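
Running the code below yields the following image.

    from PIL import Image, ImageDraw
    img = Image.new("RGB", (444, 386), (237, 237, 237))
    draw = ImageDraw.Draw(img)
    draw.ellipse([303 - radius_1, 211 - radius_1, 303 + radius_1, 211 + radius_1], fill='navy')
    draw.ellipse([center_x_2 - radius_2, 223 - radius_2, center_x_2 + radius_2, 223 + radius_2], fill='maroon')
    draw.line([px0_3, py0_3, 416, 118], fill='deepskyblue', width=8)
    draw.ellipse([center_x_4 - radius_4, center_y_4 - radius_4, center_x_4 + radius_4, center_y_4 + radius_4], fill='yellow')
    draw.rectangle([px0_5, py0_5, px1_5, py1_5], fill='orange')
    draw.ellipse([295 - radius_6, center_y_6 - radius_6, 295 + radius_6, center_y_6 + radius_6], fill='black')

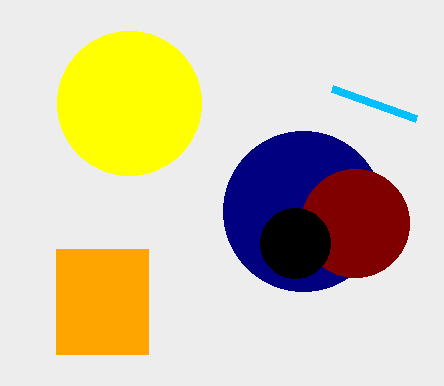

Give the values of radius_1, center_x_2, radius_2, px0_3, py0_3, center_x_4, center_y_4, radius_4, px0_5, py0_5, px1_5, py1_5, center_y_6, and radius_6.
radius_1 = 80
center_x_2 = 355
radius_2 = 54
px0_3 = 332
py0_3 = 88
center_x_4 = 129
center_y_4 = 103
radius_4 = 72
px0_5 = 56
py0_5 = 249
px1_5 = 148
py1_5 = 354
center_y_6 = 243
radius_6 = 35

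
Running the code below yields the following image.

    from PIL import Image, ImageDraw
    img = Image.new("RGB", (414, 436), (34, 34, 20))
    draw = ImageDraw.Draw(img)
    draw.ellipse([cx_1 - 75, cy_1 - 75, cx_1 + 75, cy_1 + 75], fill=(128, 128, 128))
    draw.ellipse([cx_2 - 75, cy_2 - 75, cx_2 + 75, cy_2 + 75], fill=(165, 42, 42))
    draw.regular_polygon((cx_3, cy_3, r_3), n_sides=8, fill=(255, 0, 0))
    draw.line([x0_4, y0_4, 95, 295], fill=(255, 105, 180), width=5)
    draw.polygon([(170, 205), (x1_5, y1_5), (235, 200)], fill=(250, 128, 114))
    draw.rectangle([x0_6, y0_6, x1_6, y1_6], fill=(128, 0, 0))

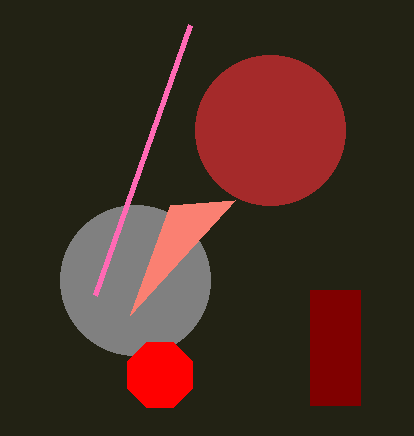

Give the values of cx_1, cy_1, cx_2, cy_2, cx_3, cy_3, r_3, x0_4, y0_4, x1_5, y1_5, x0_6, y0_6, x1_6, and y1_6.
cx_1 = 135; cy_1 = 280; cx_2 = 270; cy_2 = 130; cx_3 = 160; cy_3 = 375; r_3 = 35; x0_4 = 190; y0_4 = 25; x1_5 = 130; y1_5 = 315; x0_6 = 310; y0_6 = 290; x1_6 = 360; y1_6 = 405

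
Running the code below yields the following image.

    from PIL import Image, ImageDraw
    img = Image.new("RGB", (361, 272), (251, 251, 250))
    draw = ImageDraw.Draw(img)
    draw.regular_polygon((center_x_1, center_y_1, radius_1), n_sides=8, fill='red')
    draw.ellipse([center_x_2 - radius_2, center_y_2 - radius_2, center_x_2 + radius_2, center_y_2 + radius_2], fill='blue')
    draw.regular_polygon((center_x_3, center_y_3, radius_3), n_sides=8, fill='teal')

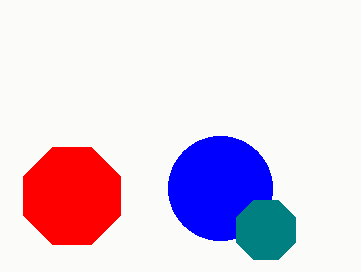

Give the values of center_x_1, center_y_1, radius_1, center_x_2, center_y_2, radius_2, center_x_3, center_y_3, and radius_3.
center_x_1 = 72; center_y_1 = 196; radius_1 = 52; center_x_2 = 220; center_y_2 = 188; radius_2 = 52; center_x_3 = 266; center_y_3 = 230; radius_3 = 32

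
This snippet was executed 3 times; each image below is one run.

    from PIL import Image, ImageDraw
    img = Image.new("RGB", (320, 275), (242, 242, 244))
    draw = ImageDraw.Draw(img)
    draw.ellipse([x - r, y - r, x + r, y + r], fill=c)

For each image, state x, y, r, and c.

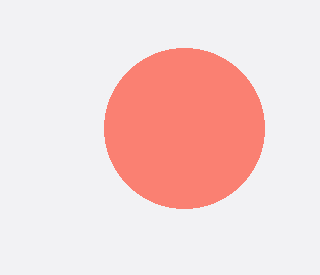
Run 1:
x = 184, y = 128, r = 80, c = 'salmon'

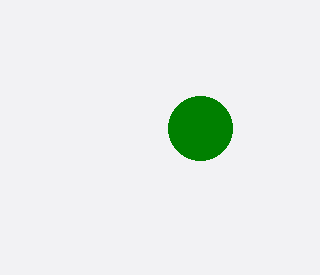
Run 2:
x = 200
y = 128
r = 32
c = 'green'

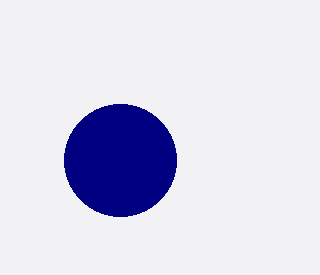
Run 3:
x = 120; y = 160; r = 56; c = 'navy'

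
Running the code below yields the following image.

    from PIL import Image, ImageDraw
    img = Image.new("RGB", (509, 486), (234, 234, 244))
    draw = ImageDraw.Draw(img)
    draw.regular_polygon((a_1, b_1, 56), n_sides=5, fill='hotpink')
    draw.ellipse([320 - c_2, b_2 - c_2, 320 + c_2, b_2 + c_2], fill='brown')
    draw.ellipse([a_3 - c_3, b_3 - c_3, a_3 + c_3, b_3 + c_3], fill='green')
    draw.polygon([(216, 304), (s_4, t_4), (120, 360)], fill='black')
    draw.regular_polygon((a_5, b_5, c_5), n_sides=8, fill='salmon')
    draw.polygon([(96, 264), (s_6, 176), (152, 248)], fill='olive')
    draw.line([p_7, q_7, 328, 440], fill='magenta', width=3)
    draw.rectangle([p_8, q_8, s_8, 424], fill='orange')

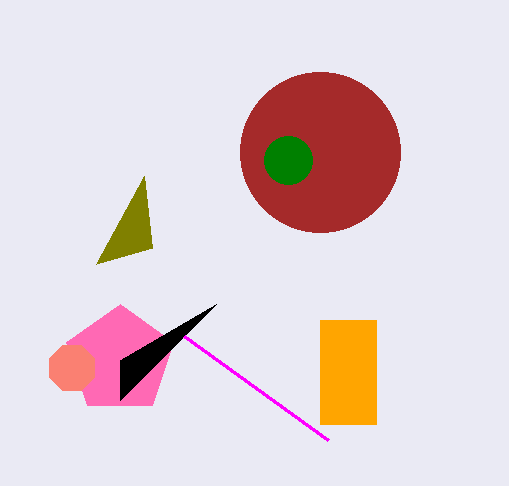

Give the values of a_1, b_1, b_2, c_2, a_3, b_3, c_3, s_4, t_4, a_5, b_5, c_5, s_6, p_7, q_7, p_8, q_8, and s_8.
a_1 = 120
b_1 = 360
b_2 = 152
c_2 = 80
a_3 = 288
b_3 = 160
c_3 = 24
s_4 = 120
t_4 = 400
a_5 = 72
b_5 = 368
c_5 = 24
s_6 = 144
p_7 = 184
q_7 = 336
p_8 = 320
q_8 = 320
s_8 = 376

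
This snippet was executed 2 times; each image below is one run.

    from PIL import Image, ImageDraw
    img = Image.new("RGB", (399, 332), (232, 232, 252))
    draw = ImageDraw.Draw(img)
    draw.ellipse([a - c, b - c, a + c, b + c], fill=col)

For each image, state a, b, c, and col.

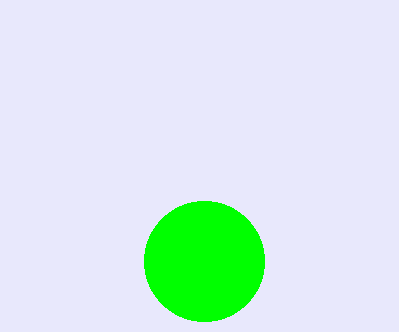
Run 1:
a = 204, b = 261, c = 60, col = 'lime'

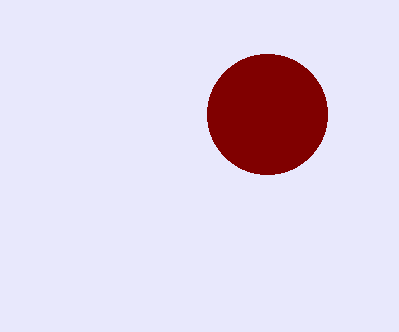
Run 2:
a = 267
b = 114
c = 60
col = 'maroon'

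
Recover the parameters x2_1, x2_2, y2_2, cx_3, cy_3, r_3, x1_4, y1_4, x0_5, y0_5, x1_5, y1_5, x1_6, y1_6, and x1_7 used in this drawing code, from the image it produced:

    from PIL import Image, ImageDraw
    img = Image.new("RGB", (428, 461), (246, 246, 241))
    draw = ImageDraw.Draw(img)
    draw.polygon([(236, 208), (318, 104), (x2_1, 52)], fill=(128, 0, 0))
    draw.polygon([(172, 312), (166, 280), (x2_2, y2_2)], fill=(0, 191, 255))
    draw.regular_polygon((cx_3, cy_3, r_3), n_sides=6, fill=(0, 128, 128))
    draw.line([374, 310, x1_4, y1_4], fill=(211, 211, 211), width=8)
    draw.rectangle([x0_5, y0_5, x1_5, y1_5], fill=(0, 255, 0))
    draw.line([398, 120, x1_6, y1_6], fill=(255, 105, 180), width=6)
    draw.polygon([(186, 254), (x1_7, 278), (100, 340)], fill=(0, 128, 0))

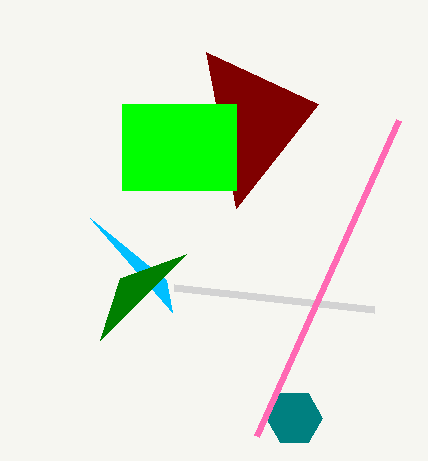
x2_1 = 206, x2_2 = 90, y2_2 = 218, cx_3 = 294, cy_3 = 418, r_3 = 28, x1_4 = 174, y1_4 = 288, x0_5 = 122, y0_5 = 104, x1_5 = 236, y1_5 = 190, x1_6 = 256, y1_6 = 436, x1_7 = 120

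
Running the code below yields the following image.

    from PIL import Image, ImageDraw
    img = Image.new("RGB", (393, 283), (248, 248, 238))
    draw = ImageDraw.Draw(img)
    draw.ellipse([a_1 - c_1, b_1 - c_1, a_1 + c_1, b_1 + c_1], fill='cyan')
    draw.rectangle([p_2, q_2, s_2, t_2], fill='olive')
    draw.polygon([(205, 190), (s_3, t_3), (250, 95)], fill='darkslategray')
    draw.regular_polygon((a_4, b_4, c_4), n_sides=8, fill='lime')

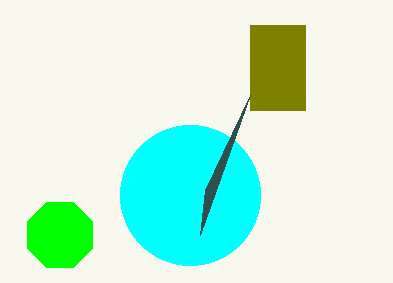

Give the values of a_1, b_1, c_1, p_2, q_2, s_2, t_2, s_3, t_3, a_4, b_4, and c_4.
a_1 = 190; b_1 = 195; c_1 = 70; p_2 = 250; q_2 = 25; s_2 = 305; t_2 = 110; s_3 = 200; t_3 = 235; a_4 = 60; b_4 = 235; c_4 = 35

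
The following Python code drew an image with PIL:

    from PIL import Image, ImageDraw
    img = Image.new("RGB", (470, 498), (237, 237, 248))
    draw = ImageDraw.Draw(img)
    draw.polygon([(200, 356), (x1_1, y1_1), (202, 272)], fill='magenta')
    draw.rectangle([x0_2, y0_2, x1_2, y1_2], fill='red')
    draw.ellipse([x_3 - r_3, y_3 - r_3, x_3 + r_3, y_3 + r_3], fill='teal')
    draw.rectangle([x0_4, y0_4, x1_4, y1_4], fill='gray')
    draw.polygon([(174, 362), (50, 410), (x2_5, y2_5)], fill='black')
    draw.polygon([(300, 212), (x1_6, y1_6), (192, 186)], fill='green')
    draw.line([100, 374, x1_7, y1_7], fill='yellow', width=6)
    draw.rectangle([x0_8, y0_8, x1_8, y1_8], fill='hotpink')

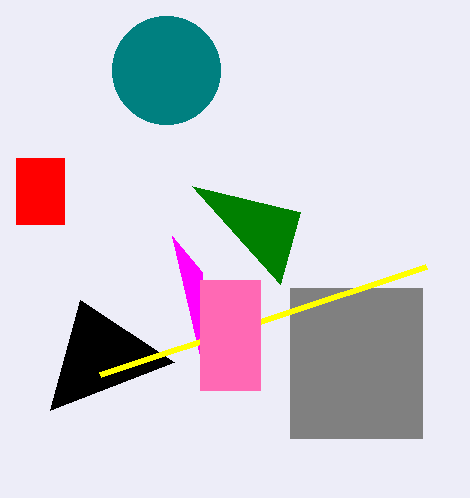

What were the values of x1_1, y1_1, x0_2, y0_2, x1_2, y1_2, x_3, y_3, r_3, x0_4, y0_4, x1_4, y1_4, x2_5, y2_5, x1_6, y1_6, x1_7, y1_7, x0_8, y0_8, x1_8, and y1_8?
x1_1 = 172
y1_1 = 236
x0_2 = 16
y0_2 = 158
x1_2 = 64
y1_2 = 224
x_3 = 166
y_3 = 70
r_3 = 54
x0_4 = 290
y0_4 = 288
x1_4 = 422
y1_4 = 438
x2_5 = 80
y2_5 = 300
x1_6 = 280
y1_6 = 284
x1_7 = 426
y1_7 = 266
x0_8 = 200
y0_8 = 280
x1_8 = 260
y1_8 = 390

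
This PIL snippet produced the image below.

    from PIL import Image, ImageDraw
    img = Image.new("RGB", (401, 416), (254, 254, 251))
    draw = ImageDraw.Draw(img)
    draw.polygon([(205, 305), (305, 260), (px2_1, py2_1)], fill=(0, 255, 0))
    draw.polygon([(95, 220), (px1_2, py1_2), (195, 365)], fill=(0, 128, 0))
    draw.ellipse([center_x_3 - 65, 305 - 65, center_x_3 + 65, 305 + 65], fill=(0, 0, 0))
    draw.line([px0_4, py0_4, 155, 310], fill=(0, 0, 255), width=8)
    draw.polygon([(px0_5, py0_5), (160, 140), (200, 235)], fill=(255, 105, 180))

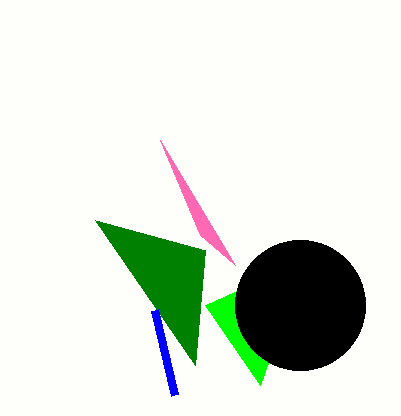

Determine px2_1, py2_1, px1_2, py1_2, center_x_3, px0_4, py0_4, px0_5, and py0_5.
px2_1 = 260
py2_1 = 385
px1_2 = 205
py1_2 = 250
center_x_3 = 300
px0_4 = 175
py0_4 = 395
px0_5 = 235
py0_5 = 265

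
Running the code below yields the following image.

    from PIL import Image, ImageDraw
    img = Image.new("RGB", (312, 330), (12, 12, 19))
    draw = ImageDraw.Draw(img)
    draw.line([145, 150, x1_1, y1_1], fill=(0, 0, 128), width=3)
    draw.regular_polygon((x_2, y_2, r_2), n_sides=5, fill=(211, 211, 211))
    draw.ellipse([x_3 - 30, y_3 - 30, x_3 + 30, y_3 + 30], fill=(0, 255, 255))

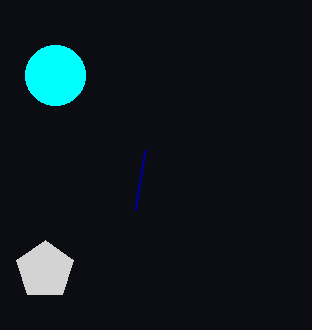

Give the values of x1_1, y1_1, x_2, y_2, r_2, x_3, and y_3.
x1_1 = 135
y1_1 = 210
x_2 = 45
y_2 = 270
r_2 = 30
x_3 = 55
y_3 = 75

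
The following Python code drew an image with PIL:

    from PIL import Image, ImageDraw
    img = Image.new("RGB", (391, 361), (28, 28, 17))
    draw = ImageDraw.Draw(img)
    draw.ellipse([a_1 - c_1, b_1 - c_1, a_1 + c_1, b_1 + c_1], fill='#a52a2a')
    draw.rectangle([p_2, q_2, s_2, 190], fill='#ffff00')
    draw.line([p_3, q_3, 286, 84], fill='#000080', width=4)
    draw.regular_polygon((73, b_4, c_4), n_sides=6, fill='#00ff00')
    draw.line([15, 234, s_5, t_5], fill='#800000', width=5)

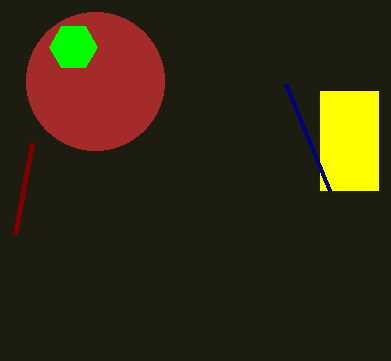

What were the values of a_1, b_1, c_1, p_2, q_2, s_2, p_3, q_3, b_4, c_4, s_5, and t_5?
a_1 = 95; b_1 = 81; c_1 = 69; p_2 = 320; q_2 = 91; s_2 = 378; p_3 = 330; q_3 = 191; b_4 = 47; c_4 = 24; s_5 = 32; t_5 = 143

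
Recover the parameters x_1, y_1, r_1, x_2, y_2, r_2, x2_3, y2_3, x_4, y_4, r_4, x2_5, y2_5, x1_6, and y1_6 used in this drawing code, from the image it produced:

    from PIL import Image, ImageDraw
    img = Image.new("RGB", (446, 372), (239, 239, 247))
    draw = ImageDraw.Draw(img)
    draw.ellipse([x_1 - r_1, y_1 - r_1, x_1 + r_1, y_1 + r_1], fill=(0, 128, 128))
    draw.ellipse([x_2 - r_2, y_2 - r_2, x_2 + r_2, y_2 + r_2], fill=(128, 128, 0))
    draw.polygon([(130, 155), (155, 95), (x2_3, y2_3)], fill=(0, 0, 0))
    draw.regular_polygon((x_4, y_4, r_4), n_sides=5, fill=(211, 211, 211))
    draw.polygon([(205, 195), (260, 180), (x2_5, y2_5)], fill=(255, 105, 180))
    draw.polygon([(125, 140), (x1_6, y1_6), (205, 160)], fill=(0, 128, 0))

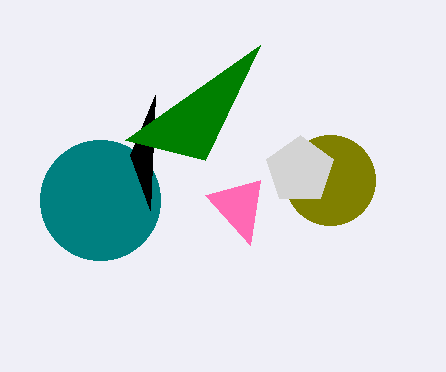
x_1 = 100, y_1 = 200, r_1 = 60, x_2 = 330, y_2 = 180, r_2 = 45, x2_3 = 150, y2_3 = 210, x_4 = 300, y_4 = 170, r_4 = 35, x2_5 = 250, y2_5 = 245, x1_6 = 260, y1_6 = 45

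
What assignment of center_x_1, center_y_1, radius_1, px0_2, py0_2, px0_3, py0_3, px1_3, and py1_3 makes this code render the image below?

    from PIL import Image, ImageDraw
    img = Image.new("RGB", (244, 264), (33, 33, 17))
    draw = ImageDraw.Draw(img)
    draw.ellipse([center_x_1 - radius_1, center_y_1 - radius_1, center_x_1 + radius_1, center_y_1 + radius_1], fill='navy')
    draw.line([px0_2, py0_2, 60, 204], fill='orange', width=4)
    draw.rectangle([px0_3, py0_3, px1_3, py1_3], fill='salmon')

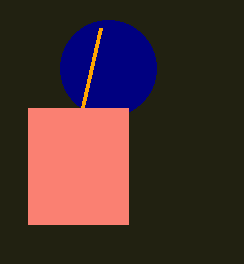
center_x_1 = 108; center_y_1 = 68; radius_1 = 48; px0_2 = 100; py0_2 = 28; px0_3 = 28; py0_3 = 108; px1_3 = 128; py1_3 = 224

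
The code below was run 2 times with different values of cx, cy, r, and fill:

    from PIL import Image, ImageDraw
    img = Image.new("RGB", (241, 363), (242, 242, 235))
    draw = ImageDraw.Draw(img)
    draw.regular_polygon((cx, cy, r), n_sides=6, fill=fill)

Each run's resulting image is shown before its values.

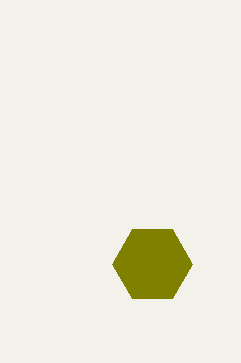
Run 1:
cx = 152, cy = 264, r = 40, fill = 'olive'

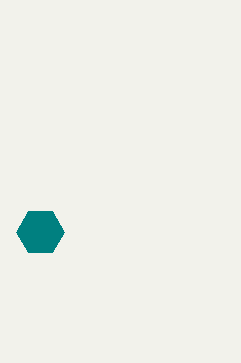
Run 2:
cx = 40; cy = 232; r = 24; fill = 'teal'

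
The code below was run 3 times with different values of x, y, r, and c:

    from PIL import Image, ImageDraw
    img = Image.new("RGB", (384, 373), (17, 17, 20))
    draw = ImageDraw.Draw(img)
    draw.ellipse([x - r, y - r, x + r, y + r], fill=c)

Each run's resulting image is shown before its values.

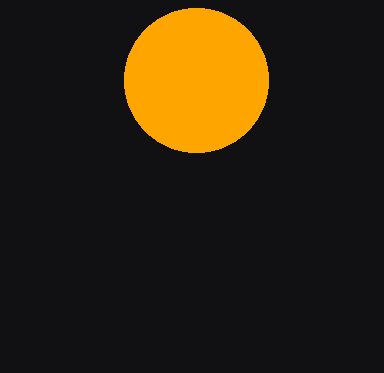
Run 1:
x = 196, y = 80, r = 72, c = 'orange'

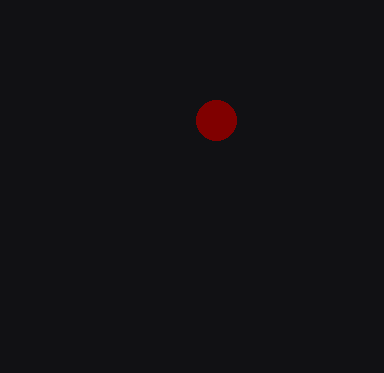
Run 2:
x = 216, y = 120, r = 20, c = 'maroon'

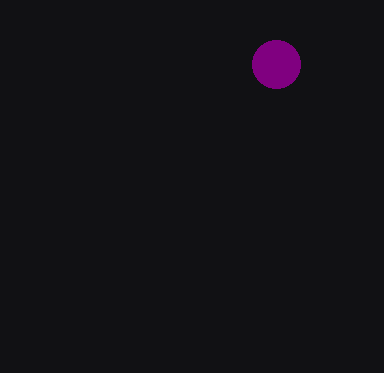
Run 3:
x = 276
y = 64
r = 24
c = 'purple'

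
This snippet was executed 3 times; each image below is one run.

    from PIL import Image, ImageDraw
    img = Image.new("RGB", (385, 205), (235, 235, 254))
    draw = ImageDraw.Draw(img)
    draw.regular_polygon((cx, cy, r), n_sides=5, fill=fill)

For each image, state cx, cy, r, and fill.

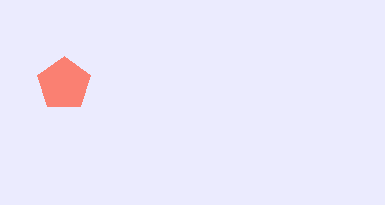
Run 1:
cx = 64
cy = 84
r = 28
fill = 'salmon'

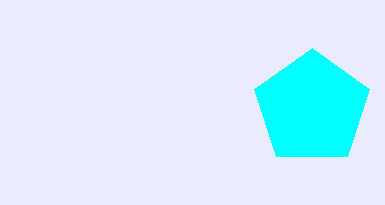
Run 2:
cx = 312
cy = 108
r = 60
fill = 'cyan'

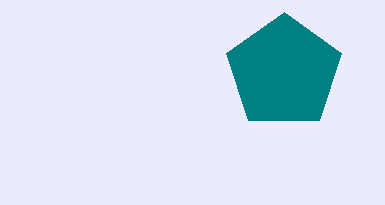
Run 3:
cx = 284
cy = 72
r = 60
fill = 'teal'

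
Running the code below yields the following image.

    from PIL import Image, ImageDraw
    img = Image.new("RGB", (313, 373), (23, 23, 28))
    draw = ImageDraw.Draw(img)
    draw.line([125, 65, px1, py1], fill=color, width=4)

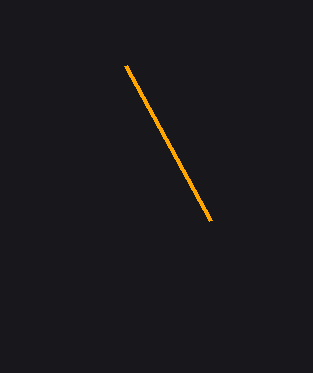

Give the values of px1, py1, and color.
px1 = 210, py1 = 220, color = 'orange'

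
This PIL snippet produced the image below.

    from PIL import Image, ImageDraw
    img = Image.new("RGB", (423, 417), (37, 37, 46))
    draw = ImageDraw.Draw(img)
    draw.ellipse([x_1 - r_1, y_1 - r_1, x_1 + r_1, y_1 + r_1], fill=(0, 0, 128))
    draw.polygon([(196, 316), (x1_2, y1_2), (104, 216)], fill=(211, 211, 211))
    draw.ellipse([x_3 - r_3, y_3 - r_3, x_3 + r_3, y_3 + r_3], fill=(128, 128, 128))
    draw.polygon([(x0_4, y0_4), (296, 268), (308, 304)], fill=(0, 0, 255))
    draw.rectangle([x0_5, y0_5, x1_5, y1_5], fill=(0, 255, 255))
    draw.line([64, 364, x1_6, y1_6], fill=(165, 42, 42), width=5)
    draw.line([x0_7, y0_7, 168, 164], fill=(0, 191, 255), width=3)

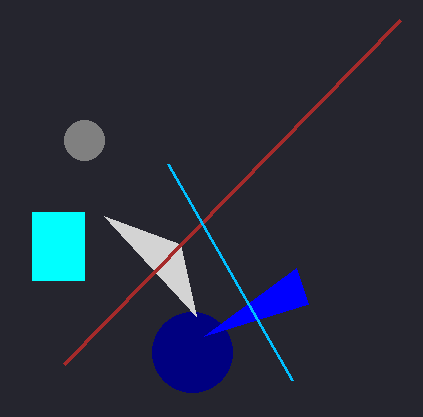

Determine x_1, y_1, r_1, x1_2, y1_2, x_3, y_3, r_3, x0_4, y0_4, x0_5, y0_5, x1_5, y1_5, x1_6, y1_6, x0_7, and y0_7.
x_1 = 192
y_1 = 352
r_1 = 40
x1_2 = 180
y1_2 = 244
x_3 = 84
y_3 = 140
r_3 = 20
x0_4 = 204
y0_4 = 336
x0_5 = 32
y0_5 = 212
x1_5 = 84
y1_5 = 280
x1_6 = 400
y1_6 = 20
x0_7 = 292
y0_7 = 380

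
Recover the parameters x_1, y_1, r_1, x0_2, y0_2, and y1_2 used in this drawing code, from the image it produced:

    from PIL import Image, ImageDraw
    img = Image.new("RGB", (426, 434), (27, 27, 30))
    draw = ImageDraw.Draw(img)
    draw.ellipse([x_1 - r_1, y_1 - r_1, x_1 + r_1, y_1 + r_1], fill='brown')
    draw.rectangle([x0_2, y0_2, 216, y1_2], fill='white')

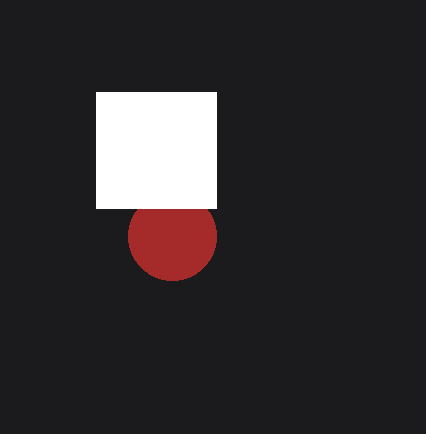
x_1 = 172; y_1 = 236; r_1 = 44; x0_2 = 96; y0_2 = 92; y1_2 = 208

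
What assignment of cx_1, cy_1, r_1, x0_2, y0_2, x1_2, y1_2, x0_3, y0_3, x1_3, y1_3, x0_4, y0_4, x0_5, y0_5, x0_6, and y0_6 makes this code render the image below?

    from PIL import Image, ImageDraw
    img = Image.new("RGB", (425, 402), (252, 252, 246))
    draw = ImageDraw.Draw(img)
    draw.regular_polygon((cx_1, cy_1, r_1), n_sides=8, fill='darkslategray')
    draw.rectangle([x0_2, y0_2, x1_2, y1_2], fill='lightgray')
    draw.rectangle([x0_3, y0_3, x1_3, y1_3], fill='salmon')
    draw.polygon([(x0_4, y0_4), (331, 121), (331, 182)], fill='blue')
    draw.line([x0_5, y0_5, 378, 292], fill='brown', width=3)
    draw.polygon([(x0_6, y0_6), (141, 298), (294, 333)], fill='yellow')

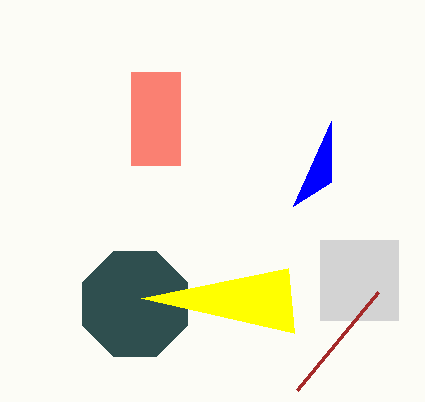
cx_1 = 135
cy_1 = 304
r_1 = 57
x0_2 = 320
y0_2 = 240
x1_2 = 398
y1_2 = 320
x0_3 = 131
y0_3 = 72
x1_3 = 180
y1_3 = 165
x0_4 = 293
y0_4 = 206
x0_5 = 297
y0_5 = 390
x0_6 = 288
y0_6 = 268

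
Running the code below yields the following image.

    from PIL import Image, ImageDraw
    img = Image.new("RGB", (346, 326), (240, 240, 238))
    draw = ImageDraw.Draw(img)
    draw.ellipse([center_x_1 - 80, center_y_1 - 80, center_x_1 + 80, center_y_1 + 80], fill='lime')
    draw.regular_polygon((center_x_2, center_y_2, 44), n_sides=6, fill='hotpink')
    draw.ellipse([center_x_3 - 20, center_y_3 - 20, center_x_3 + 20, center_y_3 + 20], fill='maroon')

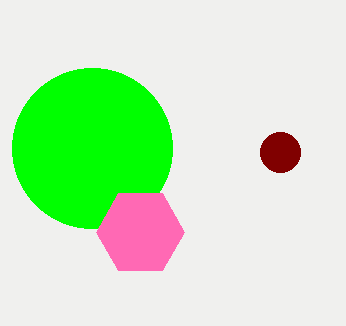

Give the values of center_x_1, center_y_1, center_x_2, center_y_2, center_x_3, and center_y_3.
center_x_1 = 92, center_y_1 = 148, center_x_2 = 140, center_y_2 = 232, center_x_3 = 280, center_y_3 = 152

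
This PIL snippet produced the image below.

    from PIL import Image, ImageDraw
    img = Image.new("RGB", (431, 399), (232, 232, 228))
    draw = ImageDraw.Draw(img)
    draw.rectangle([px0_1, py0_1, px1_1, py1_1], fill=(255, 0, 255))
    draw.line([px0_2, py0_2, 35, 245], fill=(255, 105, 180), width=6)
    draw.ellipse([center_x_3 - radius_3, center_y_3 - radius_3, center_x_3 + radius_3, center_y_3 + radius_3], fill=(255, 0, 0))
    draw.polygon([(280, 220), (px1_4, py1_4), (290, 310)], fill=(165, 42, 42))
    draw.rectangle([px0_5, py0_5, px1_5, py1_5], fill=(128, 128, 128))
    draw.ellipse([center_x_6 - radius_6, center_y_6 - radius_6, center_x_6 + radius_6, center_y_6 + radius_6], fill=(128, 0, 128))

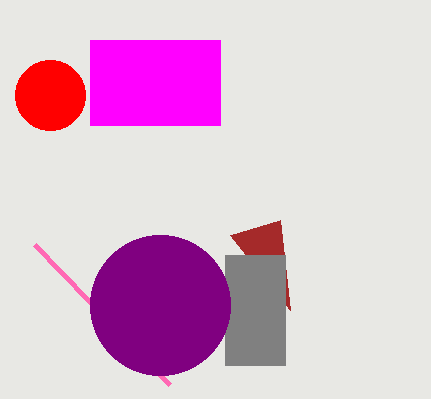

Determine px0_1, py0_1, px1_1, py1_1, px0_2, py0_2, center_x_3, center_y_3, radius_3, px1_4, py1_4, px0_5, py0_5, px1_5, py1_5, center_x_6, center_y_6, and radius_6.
px0_1 = 90, py0_1 = 40, px1_1 = 220, py1_1 = 125, px0_2 = 170, py0_2 = 385, center_x_3 = 50, center_y_3 = 95, radius_3 = 35, px1_4 = 230, py1_4 = 235, px0_5 = 225, py0_5 = 255, px1_5 = 285, py1_5 = 365, center_x_6 = 160, center_y_6 = 305, radius_6 = 70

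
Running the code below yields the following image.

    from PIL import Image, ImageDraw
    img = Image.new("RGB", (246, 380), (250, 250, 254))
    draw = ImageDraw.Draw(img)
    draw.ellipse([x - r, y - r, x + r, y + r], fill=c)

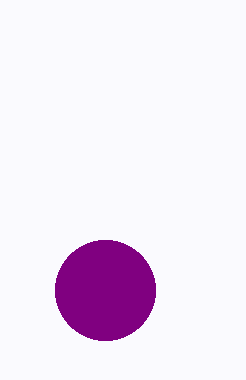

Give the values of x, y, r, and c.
x = 105, y = 290, r = 50, c = 'purple'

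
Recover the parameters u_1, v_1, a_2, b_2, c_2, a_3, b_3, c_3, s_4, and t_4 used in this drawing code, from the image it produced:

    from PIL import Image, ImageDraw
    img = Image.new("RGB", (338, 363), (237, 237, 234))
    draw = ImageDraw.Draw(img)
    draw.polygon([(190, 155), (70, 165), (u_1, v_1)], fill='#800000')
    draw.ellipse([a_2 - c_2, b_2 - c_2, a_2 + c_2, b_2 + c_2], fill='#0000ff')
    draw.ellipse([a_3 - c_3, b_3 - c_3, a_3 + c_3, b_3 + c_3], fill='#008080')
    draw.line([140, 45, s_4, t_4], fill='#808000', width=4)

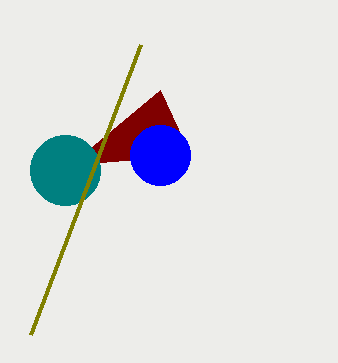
u_1 = 160, v_1 = 90, a_2 = 160, b_2 = 155, c_2 = 30, a_3 = 65, b_3 = 170, c_3 = 35, s_4 = 30, t_4 = 335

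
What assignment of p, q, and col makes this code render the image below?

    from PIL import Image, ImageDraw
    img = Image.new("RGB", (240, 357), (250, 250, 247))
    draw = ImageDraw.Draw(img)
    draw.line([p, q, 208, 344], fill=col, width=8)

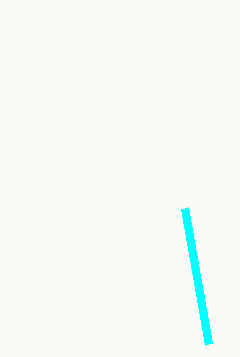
p = 184
q = 208
col = 'cyan'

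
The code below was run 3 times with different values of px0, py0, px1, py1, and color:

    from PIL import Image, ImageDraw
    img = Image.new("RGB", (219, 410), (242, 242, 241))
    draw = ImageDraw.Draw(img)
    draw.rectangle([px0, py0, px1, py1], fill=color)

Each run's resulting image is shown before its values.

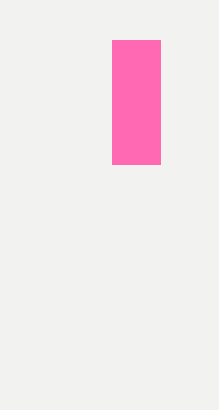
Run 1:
px0 = 112, py0 = 40, px1 = 160, py1 = 164, color = 'hotpink'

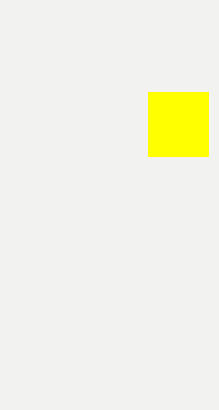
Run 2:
px0 = 148, py0 = 92, px1 = 208, py1 = 156, color = 'yellow'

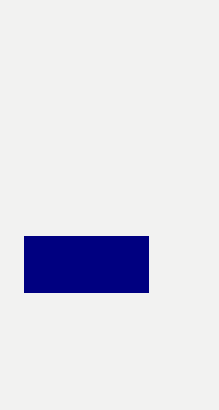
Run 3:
px0 = 24, py0 = 236, px1 = 148, py1 = 292, color = 'navy'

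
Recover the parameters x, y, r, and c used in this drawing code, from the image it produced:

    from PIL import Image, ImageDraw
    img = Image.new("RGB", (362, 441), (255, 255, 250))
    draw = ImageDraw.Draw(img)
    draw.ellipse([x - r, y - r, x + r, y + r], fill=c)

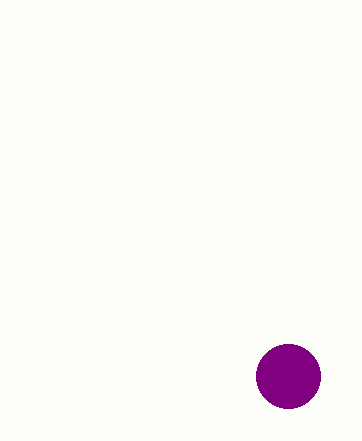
x = 288
y = 376
r = 32
c = 'purple'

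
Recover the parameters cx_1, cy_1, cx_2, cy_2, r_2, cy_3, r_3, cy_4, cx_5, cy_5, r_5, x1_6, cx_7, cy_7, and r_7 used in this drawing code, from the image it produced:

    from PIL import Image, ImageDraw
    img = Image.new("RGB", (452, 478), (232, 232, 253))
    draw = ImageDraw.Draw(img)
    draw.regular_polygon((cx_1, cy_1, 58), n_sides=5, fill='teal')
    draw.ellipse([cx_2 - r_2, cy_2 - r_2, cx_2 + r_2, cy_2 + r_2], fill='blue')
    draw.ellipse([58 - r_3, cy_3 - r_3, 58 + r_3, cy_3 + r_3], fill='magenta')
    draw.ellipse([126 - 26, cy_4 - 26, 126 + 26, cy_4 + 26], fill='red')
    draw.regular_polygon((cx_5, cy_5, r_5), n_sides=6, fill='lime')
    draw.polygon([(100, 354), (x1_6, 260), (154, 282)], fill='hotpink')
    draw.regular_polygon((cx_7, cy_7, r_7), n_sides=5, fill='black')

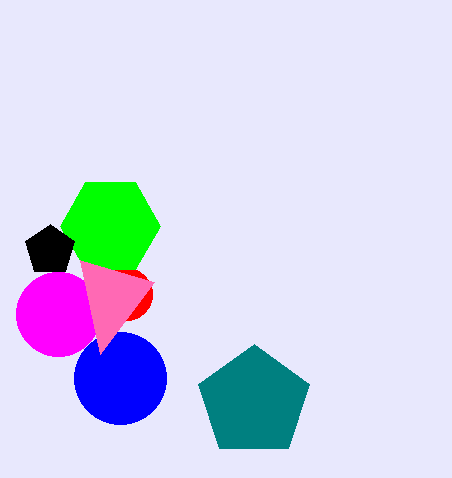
cx_1 = 254, cy_1 = 402, cx_2 = 120, cy_2 = 378, r_2 = 46, cy_3 = 314, r_3 = 42, cy_4 = 294, cx_5 = 110, cy_5 = 226, r_5 = 50, x1_6 = 80, cx_7 = 50, cy_7 = 250, r_7 = 26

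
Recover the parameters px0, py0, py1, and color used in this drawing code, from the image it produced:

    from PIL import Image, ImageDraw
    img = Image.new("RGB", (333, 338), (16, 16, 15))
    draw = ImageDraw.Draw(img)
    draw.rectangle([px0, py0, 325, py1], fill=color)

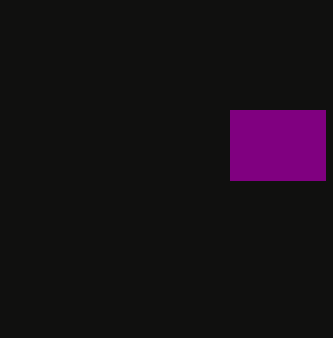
px0 = 230, py0 = 110, py1 = 180, color = 'purple'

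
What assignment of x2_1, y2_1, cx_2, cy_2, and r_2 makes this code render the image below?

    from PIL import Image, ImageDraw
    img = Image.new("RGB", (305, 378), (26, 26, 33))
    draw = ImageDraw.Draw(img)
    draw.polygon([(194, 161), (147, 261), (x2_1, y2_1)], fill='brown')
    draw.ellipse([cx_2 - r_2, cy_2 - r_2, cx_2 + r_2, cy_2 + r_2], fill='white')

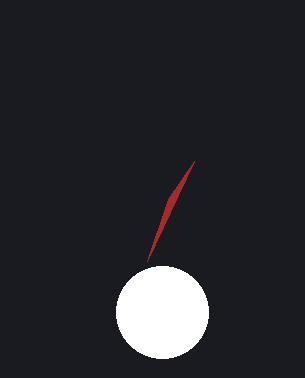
x2_1 = 168; y2_1 = 199; cx_2 = 162; cy_2 = 312; r_2 = 46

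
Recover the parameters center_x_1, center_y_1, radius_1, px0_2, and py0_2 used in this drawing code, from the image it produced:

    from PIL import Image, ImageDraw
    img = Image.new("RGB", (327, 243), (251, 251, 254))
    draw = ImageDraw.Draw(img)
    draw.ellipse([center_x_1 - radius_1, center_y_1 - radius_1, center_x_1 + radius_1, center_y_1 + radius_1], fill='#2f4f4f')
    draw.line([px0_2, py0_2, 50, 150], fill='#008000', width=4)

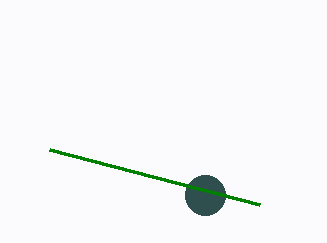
center_x_1 = 205, center_y_1 = 195, radius_1 = 20, px0_2 = 260, py0_2 = 205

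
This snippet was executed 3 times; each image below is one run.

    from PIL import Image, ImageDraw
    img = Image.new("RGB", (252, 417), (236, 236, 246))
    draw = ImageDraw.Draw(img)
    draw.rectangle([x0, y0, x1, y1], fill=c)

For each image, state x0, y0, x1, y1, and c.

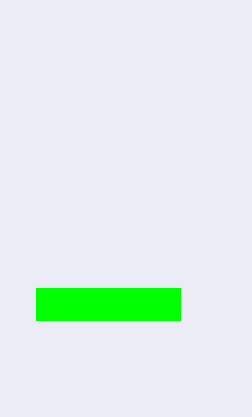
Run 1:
x0 = 36, y0 = 288, x1 = 180, y1 = 320, c = 'lime'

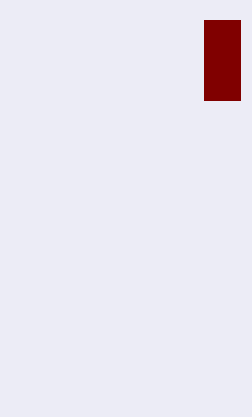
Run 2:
x0 = 204, y0 = 20, x1 = 240, y1 = 100, c = 'maroon'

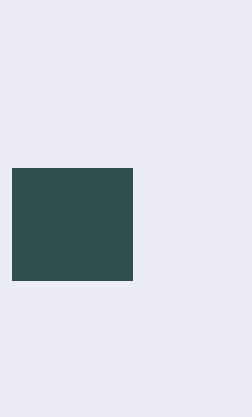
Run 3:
x0 = 12, y0 = 168, x1 = 132, y1 = 280, c = 'darkslategray'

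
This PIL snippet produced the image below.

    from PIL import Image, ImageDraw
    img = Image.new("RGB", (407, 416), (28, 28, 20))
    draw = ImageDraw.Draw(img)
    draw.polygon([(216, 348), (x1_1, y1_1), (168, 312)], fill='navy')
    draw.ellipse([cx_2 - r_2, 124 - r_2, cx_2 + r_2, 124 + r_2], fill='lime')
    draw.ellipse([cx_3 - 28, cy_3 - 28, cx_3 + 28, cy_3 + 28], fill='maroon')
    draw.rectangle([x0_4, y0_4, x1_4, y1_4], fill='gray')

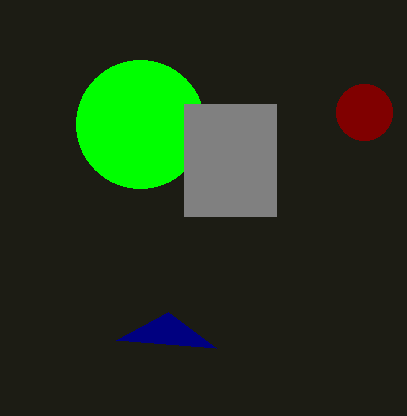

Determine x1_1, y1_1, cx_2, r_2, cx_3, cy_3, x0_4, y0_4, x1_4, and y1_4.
x1_1 = 116; y1_1 = 340; cx_2 = 140; r_2 = 64; cx_3 = 364; cy_3 = 112; x0_4 = 184; y0_4 = 104; x1_4 = 276; y1_4 = 216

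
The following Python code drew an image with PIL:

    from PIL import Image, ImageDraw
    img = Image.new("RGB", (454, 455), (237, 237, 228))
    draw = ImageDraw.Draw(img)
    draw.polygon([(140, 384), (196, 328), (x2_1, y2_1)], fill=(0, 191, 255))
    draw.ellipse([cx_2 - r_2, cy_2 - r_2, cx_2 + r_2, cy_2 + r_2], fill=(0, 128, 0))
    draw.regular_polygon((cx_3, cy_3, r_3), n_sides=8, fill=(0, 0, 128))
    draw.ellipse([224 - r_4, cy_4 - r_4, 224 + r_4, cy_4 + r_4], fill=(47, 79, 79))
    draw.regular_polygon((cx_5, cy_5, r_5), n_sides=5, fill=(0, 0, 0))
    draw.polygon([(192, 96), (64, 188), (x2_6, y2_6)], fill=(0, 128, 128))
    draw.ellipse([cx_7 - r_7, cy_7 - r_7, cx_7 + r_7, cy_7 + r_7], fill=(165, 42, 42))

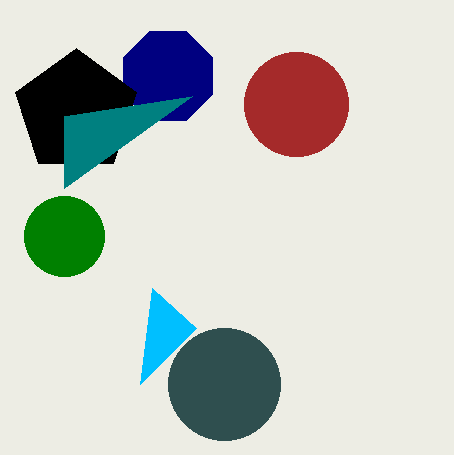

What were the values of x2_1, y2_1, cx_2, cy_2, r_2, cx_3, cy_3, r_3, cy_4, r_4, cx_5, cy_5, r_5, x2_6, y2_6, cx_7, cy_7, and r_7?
x2_1 = 152; y2_1 = 288; cx_2 = 64; cy_2 = 236; r_2 = 40; cx_3 = 168; cy_3 = 76; r_3 = 48; cy_4 = 384; r_4 = 56; cx_5 = 76; cy_5 = 112; r_5 = 64; x2_6 = 64; y2_6 = 116; cx_7 = 296; cy_7 = 104; r_7 = 52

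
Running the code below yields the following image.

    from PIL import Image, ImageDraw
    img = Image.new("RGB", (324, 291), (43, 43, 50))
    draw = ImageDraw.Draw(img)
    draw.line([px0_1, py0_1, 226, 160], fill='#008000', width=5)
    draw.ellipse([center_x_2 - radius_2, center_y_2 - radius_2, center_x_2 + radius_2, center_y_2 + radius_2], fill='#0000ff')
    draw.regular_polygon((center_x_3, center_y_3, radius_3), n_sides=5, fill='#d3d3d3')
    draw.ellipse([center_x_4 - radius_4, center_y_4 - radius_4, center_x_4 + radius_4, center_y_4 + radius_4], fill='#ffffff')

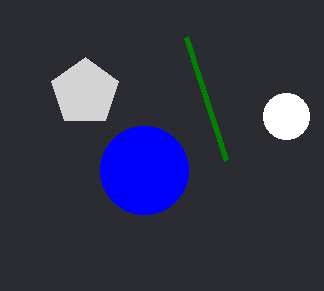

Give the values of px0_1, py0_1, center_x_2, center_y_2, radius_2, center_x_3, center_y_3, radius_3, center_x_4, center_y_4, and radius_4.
px0_1 = 186; py0_1 = 37; center_x_2 = 144; center_y_2 = 170; radius_2 = 44; center_x_3 = 85; center_y_3 = 92; radius_3 = 35; center_x_4 = 286; center_y_4 = 116; radius_4 = 23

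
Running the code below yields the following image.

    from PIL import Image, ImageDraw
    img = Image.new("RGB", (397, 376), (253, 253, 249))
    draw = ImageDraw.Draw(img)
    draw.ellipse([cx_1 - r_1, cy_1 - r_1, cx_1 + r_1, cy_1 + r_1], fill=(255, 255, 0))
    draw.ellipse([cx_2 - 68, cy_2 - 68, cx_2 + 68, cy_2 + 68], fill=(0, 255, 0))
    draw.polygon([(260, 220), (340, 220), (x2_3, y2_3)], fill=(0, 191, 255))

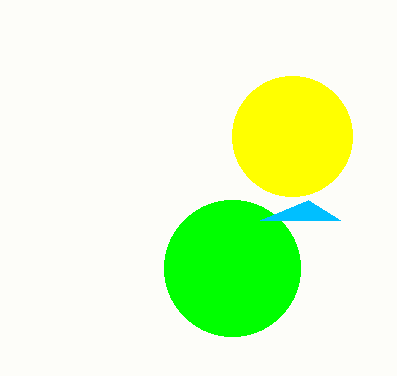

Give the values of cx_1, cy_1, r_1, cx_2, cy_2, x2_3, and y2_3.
cx_1 = 292
cy_1 = 136
r_1 = 60
cx_2 = 232
cy_2 = 268
x2_3 = 308
y2_3 = 200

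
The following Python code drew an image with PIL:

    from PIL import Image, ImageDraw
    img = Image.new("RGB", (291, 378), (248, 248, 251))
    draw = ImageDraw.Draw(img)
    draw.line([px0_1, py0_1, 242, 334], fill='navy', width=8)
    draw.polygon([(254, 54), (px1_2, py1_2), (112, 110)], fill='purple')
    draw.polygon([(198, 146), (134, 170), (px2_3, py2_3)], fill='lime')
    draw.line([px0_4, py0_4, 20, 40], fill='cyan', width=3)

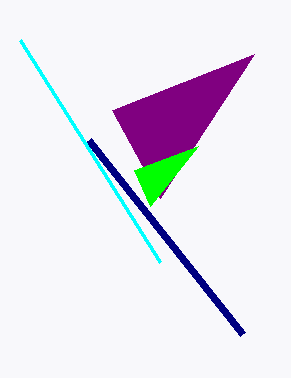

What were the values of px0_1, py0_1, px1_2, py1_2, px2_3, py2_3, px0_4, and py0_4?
px0_1 = 88; py0_1 = 140; px1_2 = 160; py1_2 = 198; px2_3 = 150; py2_3 = 206; px0_4 = 160; py0_4 = 262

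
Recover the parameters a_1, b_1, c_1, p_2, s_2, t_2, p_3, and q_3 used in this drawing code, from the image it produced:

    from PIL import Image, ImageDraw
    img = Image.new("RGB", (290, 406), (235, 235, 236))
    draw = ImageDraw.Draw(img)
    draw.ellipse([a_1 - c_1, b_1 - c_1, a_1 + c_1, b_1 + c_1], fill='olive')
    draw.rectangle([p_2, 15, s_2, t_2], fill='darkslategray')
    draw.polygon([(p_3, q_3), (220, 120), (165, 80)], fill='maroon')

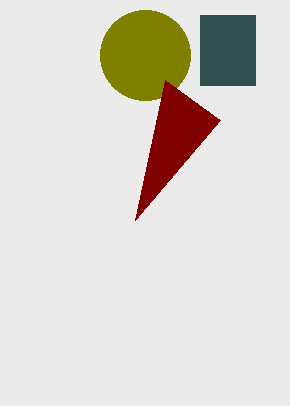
a_1 = 145
b_1 = 55
c_1 = 45
p_2 = 200
s_2 = 255
t_2 = 85
p_3 = 135
q_3 = 220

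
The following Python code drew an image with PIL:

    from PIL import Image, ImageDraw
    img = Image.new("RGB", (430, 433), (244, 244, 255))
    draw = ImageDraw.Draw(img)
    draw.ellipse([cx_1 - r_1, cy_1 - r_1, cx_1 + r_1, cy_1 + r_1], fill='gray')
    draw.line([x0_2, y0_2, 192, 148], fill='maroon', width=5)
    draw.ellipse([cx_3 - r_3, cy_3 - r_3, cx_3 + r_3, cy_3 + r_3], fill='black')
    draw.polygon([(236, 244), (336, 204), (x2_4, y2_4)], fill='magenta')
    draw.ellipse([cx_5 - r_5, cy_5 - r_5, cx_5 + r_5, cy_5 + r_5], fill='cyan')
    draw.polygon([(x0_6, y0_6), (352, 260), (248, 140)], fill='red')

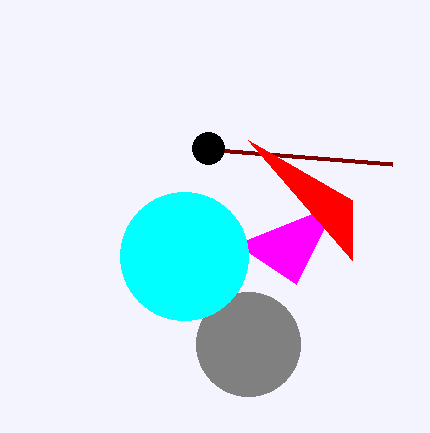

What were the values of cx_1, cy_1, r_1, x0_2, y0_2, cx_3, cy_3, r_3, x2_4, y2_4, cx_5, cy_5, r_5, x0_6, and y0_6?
cx_1 = 248, cy_1 = 344, r_1 = 52, x0_2 = 392, y0_2 = 164, cx_3 = 208, cy_3 = 148, r_3 = 16, x2_4 = 296, y2_4 = 284, cx_5 = 184, cy_5 = 256, r_5 = 64, x0_6 = 352, y0_6 = 200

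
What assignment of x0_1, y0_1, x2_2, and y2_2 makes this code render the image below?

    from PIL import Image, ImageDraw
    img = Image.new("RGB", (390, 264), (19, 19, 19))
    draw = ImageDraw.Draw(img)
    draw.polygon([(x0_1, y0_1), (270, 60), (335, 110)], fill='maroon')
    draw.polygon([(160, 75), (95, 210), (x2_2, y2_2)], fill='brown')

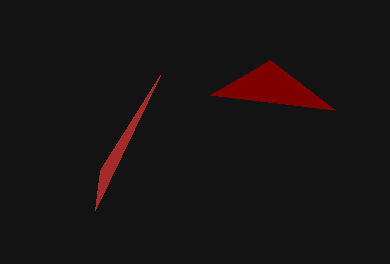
x0_1 = 210; y0_1 = 95; x2_2 = 100; y2_2 = 170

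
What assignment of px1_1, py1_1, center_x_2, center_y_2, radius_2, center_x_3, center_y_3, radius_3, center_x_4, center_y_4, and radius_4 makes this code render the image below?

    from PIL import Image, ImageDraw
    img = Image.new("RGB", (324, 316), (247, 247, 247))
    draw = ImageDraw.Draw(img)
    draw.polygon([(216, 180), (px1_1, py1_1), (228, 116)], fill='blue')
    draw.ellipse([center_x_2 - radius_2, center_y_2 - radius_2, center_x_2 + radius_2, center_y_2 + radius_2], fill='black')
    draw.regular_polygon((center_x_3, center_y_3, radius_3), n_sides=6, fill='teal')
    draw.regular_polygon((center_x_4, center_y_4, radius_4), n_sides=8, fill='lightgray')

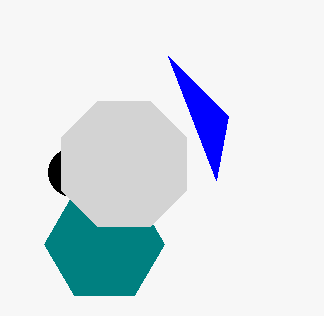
px1_1 = 168
py1_1 = 56
center_x_2 = 72
center_y_2 = 172
radius_2 = 24
center_x_3 = 104
center_y_3 = 244
radius_3 = 60
center_x_4 = 124
center_y_4 = 164
radius_4 = 68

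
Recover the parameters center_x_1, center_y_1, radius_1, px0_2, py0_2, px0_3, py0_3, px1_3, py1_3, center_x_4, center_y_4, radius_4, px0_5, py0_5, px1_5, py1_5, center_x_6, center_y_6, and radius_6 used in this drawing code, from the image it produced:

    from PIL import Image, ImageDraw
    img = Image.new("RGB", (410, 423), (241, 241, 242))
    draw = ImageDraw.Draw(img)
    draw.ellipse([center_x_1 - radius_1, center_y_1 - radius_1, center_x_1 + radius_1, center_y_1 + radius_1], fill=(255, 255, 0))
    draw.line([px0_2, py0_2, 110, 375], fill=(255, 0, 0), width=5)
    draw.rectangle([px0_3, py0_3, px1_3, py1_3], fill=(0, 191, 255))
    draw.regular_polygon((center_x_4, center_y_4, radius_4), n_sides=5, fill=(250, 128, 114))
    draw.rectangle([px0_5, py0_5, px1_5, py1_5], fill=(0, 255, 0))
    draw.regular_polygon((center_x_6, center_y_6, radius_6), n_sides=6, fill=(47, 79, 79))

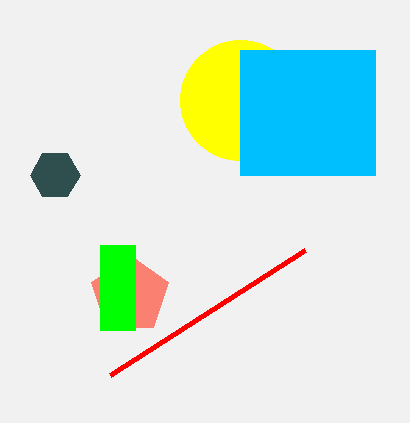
center_x_1 = 240, center_y_1 = 100, radius_1 = 60, px0_2 = 305, py0_2 = 250, px0_3 = 240, py0_3 = 50, px1_3 = 375, py1_3 = 175, center_x_4 = 130, center_y_4 = 295, radius_4 = 40, px0_5 = 100, py0_5 = 245, px1_5 = 135, py1_5 = 330, center_x_6 = 55, center_y_6 = 175, radius_6 = 25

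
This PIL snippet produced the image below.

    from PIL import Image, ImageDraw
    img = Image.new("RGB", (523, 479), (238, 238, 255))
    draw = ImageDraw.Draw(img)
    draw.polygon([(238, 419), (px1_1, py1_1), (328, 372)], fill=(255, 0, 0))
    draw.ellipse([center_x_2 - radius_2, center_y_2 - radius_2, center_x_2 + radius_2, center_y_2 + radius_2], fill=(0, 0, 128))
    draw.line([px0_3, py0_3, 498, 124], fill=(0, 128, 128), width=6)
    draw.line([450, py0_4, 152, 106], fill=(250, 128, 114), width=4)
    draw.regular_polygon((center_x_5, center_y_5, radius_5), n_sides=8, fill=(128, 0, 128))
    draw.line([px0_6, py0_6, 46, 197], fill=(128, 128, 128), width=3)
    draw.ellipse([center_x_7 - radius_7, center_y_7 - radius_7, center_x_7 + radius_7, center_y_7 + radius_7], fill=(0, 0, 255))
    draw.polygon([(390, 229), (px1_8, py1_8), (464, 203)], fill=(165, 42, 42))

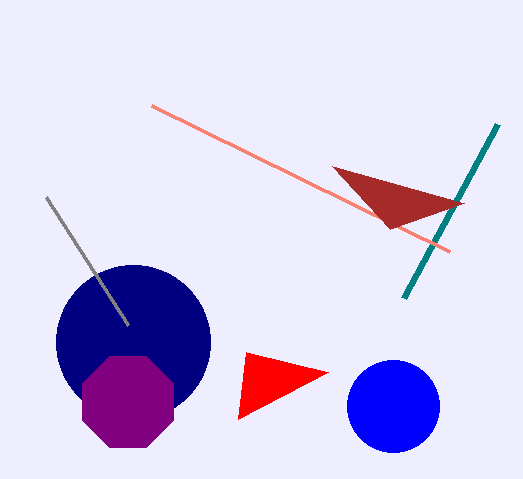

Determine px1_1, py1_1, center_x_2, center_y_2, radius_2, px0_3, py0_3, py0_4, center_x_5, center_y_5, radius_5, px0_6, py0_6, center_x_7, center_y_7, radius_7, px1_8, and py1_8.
px1_1 = 246
py1_1 = 352
center_x_2 = 133
center_y_2 = 342
radius_2 = 77
px0_3 = 404
py0_3 = 298
py0_4 = 252
center_x_5 = 128
center_y_5 = 402
radius_5 = 49
px0_6 = 128
py0_6 = 325
center_x_7 = 393
center_y_7 = 406
radius_7 = 46
px1_8 = 332
py1_8 = 166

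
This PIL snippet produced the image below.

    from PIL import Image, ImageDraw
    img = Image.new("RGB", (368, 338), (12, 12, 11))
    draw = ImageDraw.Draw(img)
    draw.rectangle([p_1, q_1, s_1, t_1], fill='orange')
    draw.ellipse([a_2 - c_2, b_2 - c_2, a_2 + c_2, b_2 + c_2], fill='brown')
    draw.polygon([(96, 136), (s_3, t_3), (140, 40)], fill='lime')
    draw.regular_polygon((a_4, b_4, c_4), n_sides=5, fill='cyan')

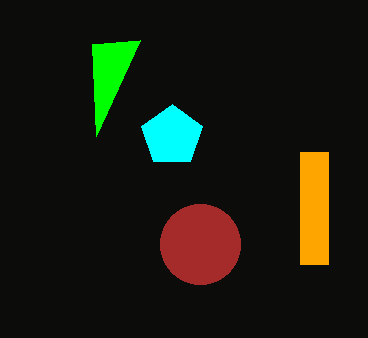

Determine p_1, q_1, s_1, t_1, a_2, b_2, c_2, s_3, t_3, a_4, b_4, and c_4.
p_1 = 300
q_1 = 152
s_1 = 328
t_1 = 264
a_2 = 200
b_2 = 244
c_2 = 40
s_3 = 92
t_3 = 44
a_4 = 172
b_4 = 136
c_4 = 32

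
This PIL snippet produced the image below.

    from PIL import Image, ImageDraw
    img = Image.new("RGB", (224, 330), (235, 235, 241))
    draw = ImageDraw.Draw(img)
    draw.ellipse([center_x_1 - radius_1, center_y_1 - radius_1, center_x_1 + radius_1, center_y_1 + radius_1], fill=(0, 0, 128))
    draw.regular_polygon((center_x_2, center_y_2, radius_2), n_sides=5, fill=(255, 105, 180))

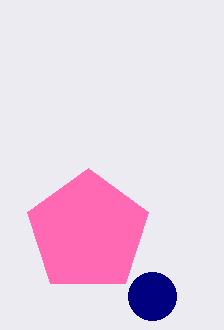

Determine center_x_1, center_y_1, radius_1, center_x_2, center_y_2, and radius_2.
center_x_1 = 152
center_y_1 = 296
radius_1 = 24
center_x_2 = 88
center_y_2 = 232
radius_2 = 64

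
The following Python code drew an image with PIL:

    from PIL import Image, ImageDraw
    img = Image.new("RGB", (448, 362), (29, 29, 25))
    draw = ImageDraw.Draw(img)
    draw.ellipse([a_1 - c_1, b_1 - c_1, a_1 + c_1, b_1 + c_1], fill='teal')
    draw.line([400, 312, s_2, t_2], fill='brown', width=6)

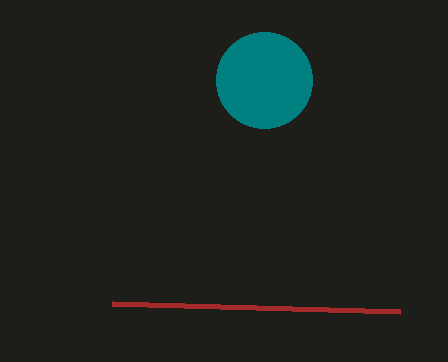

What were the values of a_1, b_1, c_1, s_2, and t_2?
a_1 = 264, b_1 = 80, c_1 = 48, s_2 = 112, t_2 = 304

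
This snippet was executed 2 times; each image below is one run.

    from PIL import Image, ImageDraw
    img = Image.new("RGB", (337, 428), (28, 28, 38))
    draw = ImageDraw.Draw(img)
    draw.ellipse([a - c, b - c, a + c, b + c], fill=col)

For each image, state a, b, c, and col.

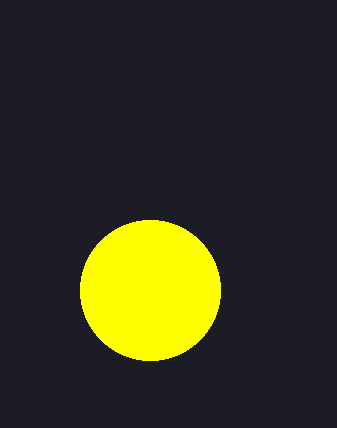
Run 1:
a = 150, b = 290, c = 70, col = 'yellow'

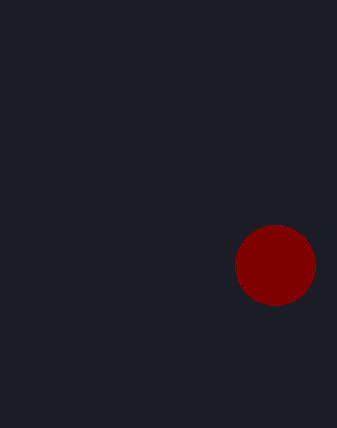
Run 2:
a = 275
b = 265
c = 40
col = 'maroon'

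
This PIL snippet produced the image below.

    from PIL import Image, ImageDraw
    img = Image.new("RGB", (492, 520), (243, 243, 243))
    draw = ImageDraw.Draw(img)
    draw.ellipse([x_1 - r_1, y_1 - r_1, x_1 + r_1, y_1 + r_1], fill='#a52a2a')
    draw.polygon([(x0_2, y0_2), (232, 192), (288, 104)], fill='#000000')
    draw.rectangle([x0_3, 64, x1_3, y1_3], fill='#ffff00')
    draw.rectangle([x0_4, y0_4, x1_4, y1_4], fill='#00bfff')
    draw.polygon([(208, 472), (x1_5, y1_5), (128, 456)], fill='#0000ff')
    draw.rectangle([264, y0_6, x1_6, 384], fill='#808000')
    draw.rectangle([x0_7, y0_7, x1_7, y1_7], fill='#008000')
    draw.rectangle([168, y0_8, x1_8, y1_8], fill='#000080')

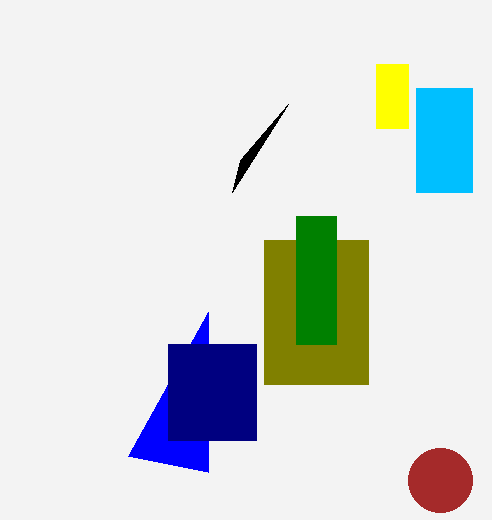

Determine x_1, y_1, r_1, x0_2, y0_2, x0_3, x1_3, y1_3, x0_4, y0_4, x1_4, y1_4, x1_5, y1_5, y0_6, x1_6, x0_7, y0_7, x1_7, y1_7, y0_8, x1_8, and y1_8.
x_1 = 440; y_1 = 480; r_1 = 32; x0_2 = 240; y0_2 = 160; x0_3 = 376; x1_3 = 408; y1_3 = 128; x0_4 = 416; y0_4 = 88; x1_4 = 472; y1_4 = 192; x1_5 = 208; y1_5 = 312; y0_6 = 240; x1_6 = 368; x0_7 = 296; y0_7 = 216; x1_7 = 336; y1_7 = 344; y0_8 = 344; x1_8 = 256; y1_8 = 440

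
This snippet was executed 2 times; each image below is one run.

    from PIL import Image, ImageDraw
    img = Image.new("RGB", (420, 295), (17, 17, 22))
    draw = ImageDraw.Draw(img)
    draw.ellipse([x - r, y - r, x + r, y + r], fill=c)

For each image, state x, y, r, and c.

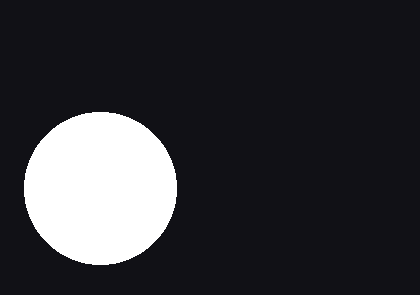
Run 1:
x = 100; y = 188; r = 76; c = 'white'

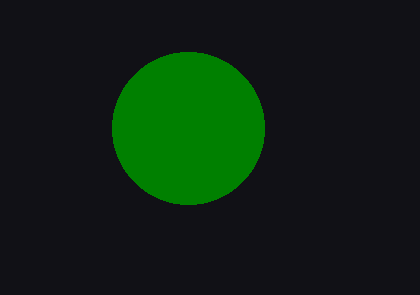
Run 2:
x = 188; y = 128; r = 76; c = 'green'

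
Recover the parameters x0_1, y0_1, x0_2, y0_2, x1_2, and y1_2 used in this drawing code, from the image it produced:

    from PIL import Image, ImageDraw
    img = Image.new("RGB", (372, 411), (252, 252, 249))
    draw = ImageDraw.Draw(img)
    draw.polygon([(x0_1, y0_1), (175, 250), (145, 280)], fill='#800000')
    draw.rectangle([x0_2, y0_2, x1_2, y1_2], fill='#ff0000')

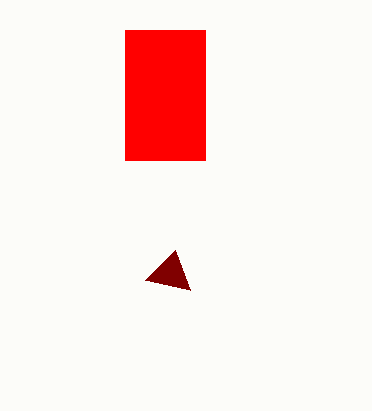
x0_1 = 190
y0_1 = 290
x0_2 = 125
y0_2 = 30
x1_2 = 205
y1_2 = 160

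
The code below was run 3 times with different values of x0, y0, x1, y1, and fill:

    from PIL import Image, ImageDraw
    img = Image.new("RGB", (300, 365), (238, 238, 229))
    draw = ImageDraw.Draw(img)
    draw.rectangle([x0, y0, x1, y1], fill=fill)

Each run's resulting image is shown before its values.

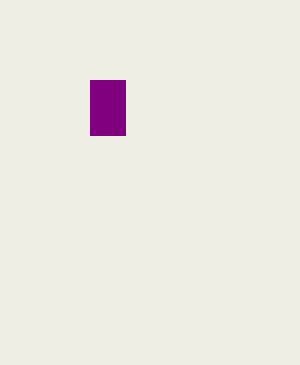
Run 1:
x0 = 90; y0 = 80; x1 = 125; y1 = 135; fill = 'purple'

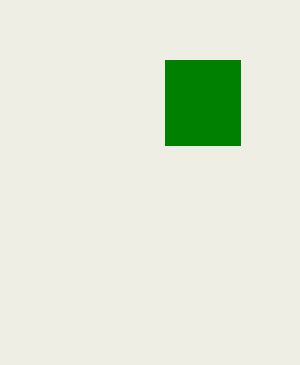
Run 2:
x0 = 165
y0 = 60
x1 = 240
y1 = 145
fill = 'green'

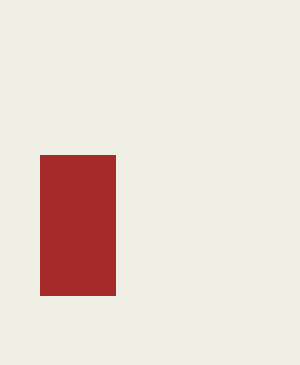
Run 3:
x0 = 40
y0 = 155
x1 = 115
y1 = 295
fill = 'brown'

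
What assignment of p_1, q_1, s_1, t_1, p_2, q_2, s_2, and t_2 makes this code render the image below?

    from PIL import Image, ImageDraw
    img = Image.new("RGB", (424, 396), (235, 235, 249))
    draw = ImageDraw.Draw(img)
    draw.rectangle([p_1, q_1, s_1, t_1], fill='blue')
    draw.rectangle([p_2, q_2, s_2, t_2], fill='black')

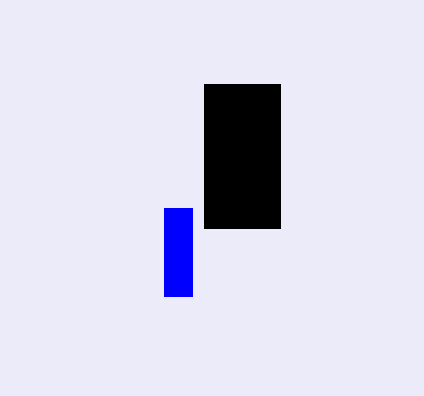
p_1 = 164, q_1 = 208, s_1 = 192, t_1 = 296, p_2 = 204, q_2 = 84, s_2 = 280, t_2 = 228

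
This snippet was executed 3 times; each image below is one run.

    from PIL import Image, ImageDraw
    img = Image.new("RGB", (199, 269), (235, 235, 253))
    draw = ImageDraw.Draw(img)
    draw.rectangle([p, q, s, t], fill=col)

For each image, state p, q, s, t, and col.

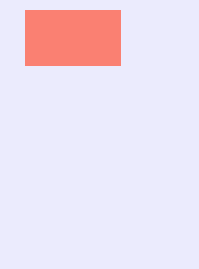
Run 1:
p = 25
q = 10
s = 120
t = 65
col = 'salmon'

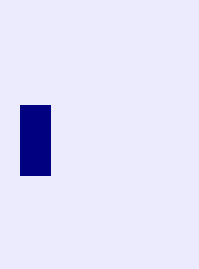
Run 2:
p = 20, q = 105, s = 50, t = 175, col = 'navy'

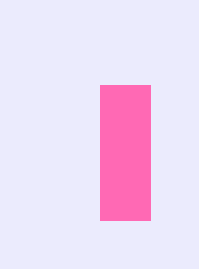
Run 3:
p = 100, q = 85, s = 150, t = 220, col = 'hotpink'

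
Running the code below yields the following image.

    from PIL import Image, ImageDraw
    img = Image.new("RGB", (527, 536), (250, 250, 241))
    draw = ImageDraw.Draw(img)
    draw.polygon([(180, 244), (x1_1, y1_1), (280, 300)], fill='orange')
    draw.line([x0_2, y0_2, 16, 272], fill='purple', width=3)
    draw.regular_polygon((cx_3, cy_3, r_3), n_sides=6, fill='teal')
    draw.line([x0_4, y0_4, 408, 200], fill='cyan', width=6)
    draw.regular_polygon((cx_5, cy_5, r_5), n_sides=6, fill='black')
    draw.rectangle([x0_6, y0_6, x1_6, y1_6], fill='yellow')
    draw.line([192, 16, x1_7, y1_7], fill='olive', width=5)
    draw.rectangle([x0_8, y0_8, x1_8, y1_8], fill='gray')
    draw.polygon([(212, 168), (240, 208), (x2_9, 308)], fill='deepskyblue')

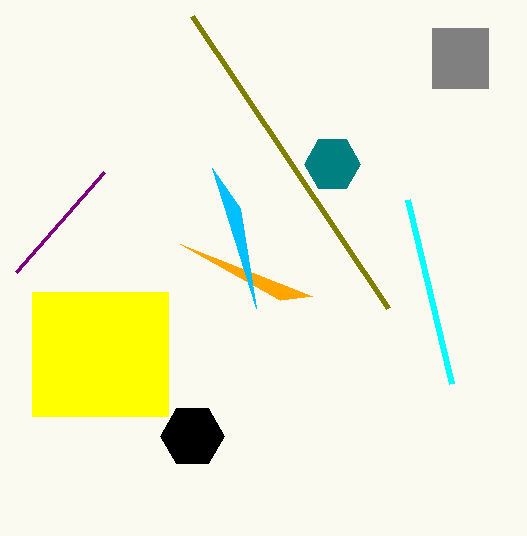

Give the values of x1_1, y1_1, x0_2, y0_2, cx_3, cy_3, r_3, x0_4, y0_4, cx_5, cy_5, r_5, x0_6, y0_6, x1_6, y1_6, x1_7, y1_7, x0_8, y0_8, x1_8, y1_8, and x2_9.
x1_1 = 312, y1_1 = 296, x0_2 = 104, y0_2 = 172, cx_3 = 332, cy_3 = 164, r_3 = 28, x0_4 = 452, y0_4 = 384, cx_5 = 192, cy_5 = 436, r_5 = 32, x0_6 = 32, y0_6 = 292, x1_6 = 168, y1_6 = 416, x1_7 = 388, y1_7 = 308, x0_8 = 432, y0_8 = 28, x1_8 = 488, y1_8 = 88, x2_9 = 256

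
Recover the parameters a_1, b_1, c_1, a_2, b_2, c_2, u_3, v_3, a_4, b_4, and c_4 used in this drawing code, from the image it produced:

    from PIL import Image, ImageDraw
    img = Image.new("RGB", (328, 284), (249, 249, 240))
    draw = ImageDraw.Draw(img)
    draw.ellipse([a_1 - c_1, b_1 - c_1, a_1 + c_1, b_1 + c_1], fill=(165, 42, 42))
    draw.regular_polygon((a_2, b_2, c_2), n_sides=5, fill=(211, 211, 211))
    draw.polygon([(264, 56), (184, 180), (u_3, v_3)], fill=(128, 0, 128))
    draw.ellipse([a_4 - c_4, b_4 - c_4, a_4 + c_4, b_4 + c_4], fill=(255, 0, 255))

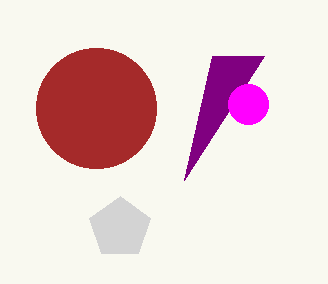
a_1 = 96, b_1 = 108, c_1 = 60, a_2 = 120, b_2 = 228, c_2 = 32, u_3 = 212, v_3 = 56, a_4 = 248, b_4 = 104, c_4 = 20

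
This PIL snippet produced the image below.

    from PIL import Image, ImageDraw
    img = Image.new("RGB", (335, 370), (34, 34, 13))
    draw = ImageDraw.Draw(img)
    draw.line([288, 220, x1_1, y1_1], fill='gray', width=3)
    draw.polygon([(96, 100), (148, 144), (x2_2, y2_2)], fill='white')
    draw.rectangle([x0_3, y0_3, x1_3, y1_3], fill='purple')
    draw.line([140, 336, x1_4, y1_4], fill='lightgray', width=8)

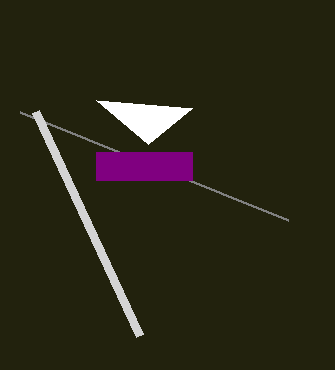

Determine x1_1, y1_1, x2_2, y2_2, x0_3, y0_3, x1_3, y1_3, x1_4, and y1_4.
x1_1 = 20, y1_1 = 112, x2_2 = 192, y2_2 = 108, x0_3 = 96, y0_3 = 152, x1_3 = 192, y1_3 = 180, x1_4 = 36, y1_4 = 112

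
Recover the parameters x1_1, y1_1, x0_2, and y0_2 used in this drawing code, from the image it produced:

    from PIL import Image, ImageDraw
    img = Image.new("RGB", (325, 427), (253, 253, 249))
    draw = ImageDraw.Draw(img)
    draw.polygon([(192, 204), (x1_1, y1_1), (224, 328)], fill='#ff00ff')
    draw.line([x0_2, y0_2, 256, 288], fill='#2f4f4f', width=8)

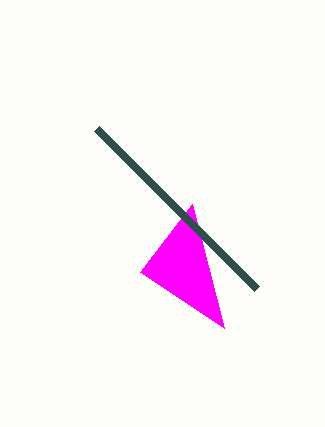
x1_1 = 140
y1_1 = 272
x0_2 = 96
y0_2 = 128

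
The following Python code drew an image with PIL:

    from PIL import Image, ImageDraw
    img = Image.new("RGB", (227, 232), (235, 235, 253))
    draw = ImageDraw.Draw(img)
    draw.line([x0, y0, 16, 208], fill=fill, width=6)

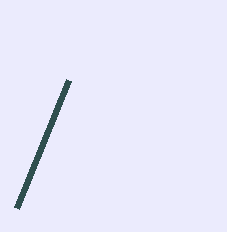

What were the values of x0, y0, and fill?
x0 = 68; y0 = 80; fill = 'darkslategray'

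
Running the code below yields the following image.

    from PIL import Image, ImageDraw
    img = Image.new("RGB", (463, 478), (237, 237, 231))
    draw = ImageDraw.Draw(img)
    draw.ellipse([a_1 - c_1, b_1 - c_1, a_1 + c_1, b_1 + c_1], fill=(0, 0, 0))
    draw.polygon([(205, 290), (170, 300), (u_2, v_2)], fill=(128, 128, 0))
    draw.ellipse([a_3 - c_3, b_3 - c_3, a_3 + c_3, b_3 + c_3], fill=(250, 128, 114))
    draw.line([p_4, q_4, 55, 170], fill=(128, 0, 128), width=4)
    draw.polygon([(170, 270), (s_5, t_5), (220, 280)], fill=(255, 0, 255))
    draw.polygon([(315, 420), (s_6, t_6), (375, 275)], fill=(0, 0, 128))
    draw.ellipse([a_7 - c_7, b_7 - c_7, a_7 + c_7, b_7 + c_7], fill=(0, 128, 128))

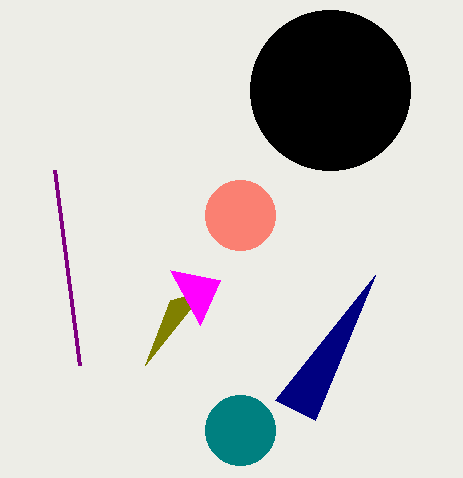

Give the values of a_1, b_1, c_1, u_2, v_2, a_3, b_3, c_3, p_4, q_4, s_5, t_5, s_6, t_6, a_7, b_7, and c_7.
a_1 = 330, b_1 = 90, c_1 = 80, u_2 = 145, v_2 = 365, a_3 = 240, b_3 = 215, c_3 = 35, p_4 = 80, q_4 = 365, s_5 = 200, t_5 = 325, s_6 = 275, t_6 = 400, a_7 = 240, b_7 = 430, c_7 = 35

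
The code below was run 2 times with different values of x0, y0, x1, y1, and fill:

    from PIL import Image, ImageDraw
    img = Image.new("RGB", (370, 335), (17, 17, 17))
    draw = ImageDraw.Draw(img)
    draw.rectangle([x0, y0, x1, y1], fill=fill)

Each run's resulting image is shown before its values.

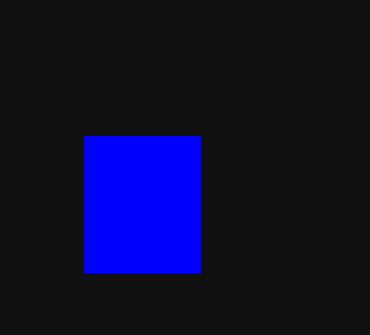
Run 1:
x0 = 84, y0 = 136, x1 = 200, y1 = 272, fill = 'blue'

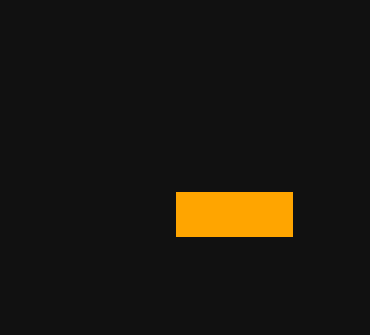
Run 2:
x0 = 176; y0 = 192; x1 = 292; y1 = 236; fill = 'orange'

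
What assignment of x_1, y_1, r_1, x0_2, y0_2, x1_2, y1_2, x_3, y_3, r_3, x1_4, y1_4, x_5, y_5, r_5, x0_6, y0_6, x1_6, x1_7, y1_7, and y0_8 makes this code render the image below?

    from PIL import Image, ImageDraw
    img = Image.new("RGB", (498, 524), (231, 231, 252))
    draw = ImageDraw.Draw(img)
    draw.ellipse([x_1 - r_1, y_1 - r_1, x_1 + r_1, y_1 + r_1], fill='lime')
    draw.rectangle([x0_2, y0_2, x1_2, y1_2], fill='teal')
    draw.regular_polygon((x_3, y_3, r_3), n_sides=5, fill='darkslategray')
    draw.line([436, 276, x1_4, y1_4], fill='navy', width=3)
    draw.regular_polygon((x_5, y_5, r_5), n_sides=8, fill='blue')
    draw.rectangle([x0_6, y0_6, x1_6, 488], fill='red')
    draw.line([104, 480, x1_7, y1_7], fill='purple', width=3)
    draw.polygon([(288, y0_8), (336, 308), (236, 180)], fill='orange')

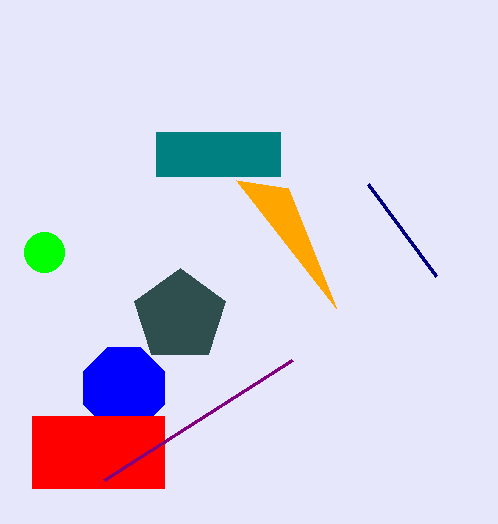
x_1 = 44, y_1 = 252, r_1 = 20, x0_2 = 156, y0_2 = 132, x1_2 = 280, y1_2 = 176, x_3 = 180, y_3 = 316, r_3 = 48, x1_4 = 368, y1_4 = 184, x_5 = 124, y_5 = 388, r_5 = 44, x0_6 = 32, y0_6 = 416, x1_6 = 164, x1_7 = 292, y1_7 = 360, y0_8 = 188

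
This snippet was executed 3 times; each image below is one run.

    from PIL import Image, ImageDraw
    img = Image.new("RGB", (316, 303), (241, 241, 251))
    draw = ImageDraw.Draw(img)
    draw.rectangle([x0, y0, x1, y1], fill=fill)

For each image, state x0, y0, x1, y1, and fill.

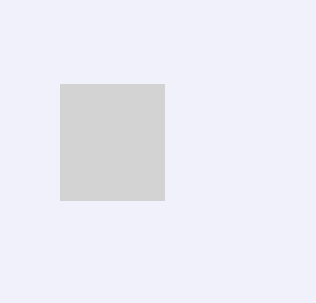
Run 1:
x0 = 60
y0 = 84
x1 = 164
y1 = 200
fill = 'lightgray'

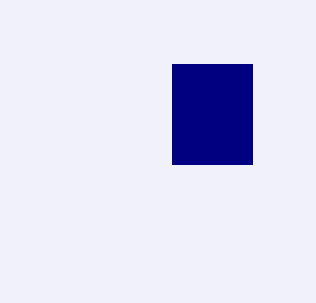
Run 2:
x0 = 172; y0 = 64; x1 = 252; y1 = 164; fill = 'navy'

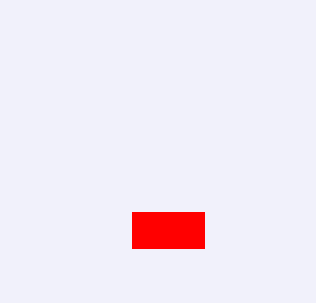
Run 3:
x0 = 132; y0 = 212; x1 = 204; y1 = 248; fill = 'red'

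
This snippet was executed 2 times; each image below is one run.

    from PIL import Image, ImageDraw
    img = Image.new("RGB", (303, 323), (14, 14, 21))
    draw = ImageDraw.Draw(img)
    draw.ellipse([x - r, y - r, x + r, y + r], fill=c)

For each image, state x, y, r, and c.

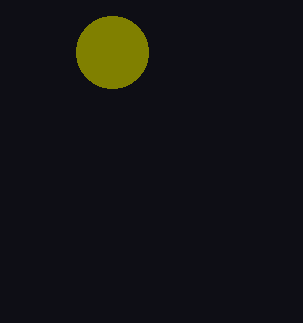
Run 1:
x = 112; y = 52; r = 36; c = 'olive'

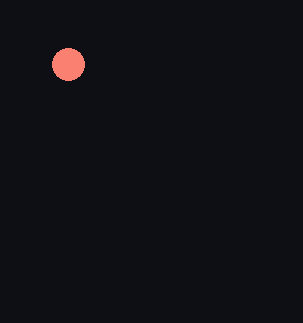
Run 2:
x = 68; y = 64; r = 16; c = 'salmon'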